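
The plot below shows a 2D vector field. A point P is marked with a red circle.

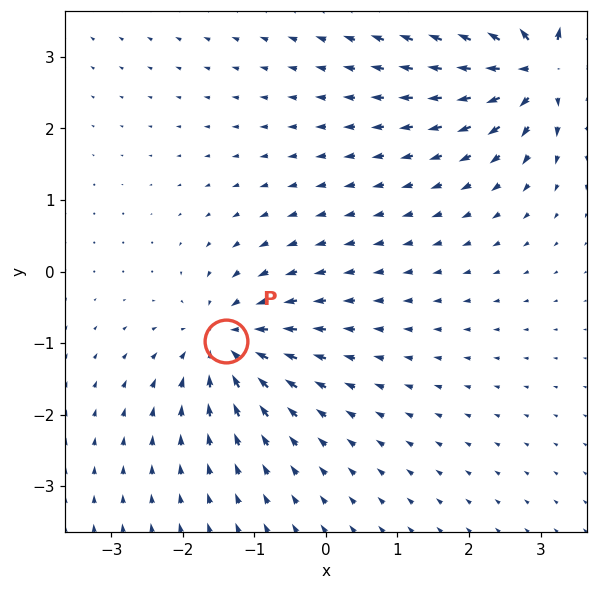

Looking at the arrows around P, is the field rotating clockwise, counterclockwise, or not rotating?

not rotating

Near P at (-1.4, -1.0) the arrows show no circulation. The curl there is ≈0.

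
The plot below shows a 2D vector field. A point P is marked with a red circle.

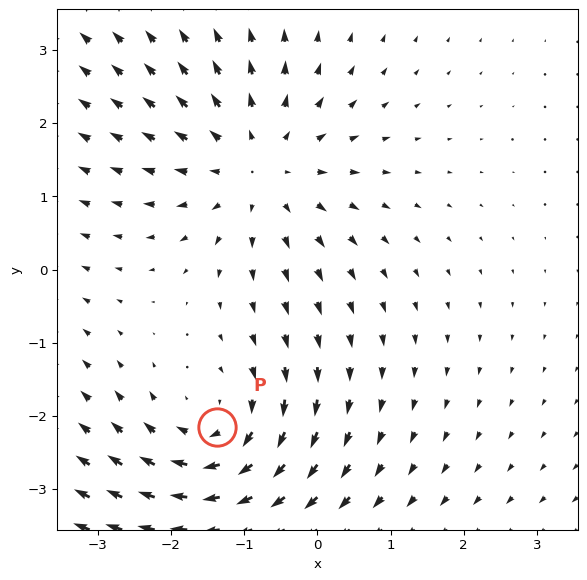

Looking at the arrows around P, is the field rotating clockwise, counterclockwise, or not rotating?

clockwise

Near P at (-1.4, -2.2) the arrows circulate clockwise. The curl (z-component) there is about -4; negative curl means clockwise rotation.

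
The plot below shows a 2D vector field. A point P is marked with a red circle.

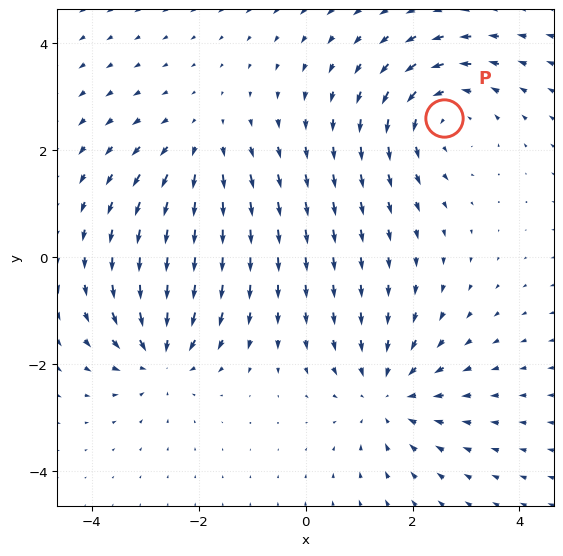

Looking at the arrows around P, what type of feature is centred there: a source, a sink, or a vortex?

At P (2.6, 2.6) the arrows circulate counterclockwise. Divergence ≈0, curl about +4 — near-zero divergence with nonzero curl is a vortex.

vortex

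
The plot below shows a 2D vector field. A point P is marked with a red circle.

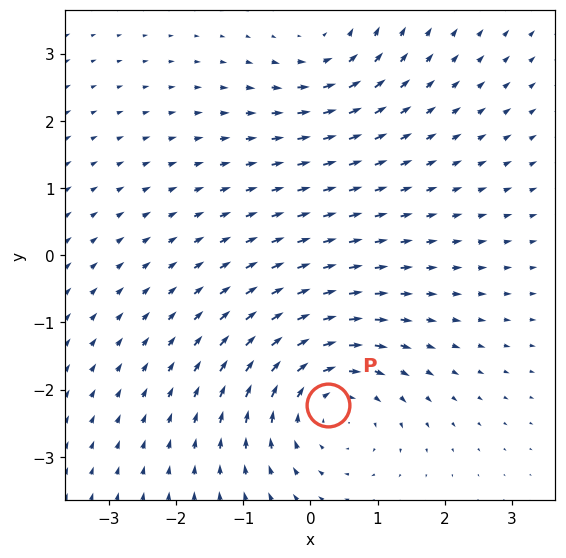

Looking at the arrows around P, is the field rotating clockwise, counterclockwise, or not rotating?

Near P at (0.3, -2.2) the arrows circulate clockwise. The curl (z-component) there is about -4; negative curl means clockwise rotation.

clockwise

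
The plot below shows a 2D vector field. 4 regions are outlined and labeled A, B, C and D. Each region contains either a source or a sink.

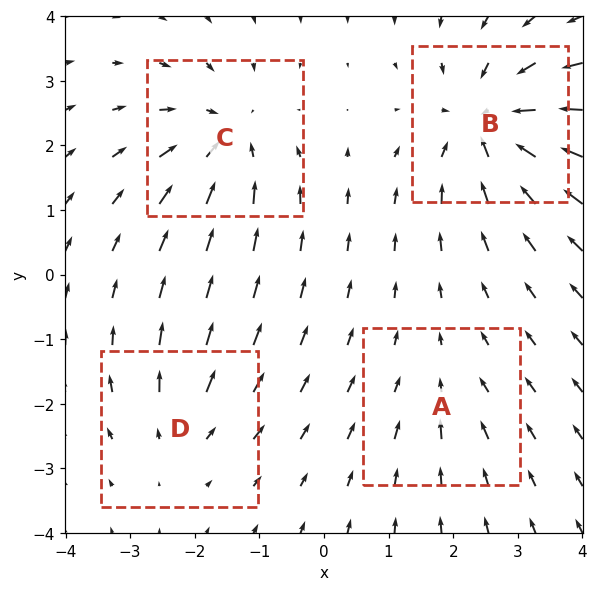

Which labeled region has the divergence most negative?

B

Divergence at each region's feature centre — A: about -2, B: about -7, C: about -5, D: about +3. Region B is most negative.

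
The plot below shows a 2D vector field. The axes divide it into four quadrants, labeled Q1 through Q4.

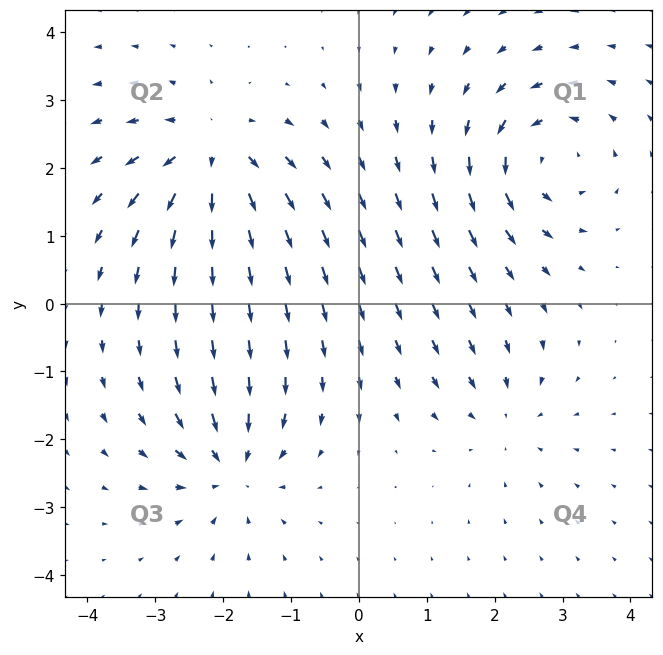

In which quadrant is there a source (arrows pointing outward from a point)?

Q2

The source sits at approximately (-2.2, 2.2), which lies in quadrant Q2. The divergence there is about +6, positive as expected for a source.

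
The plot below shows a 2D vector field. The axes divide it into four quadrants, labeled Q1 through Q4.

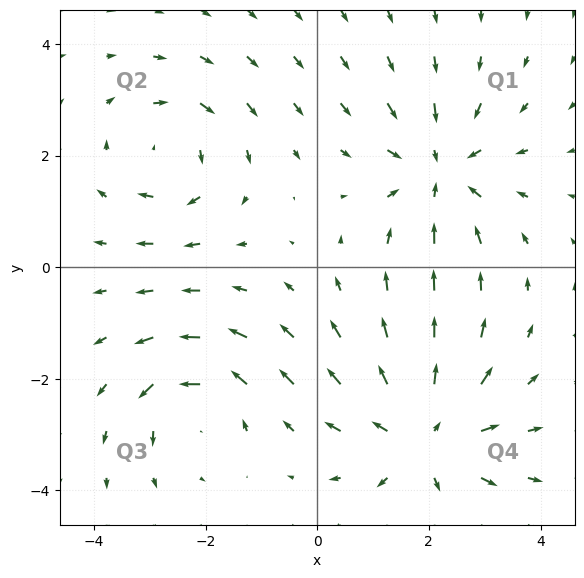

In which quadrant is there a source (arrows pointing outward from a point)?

The source sits at approximately (1.9, -3.1), which lies in quadrant Q4. The divergence there is about +4, positive as expected for a source.

Q4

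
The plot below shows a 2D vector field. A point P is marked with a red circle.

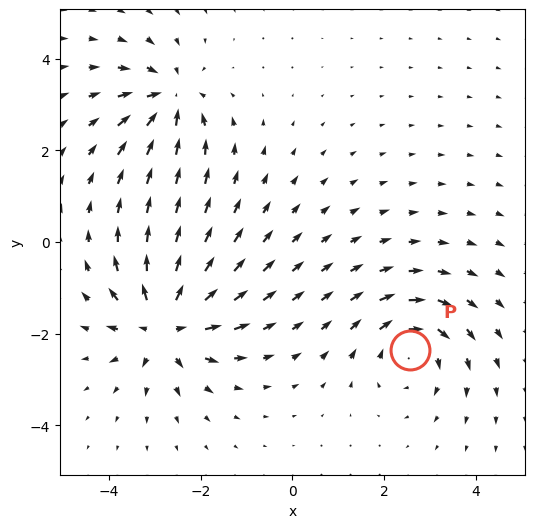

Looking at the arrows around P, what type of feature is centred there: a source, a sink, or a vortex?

vortex

At P (2.6, -2.4) the arrows circulate clockwise. Divergence ≈0, curl about -4 — near-zero divergence with nonzero curl is a vortex.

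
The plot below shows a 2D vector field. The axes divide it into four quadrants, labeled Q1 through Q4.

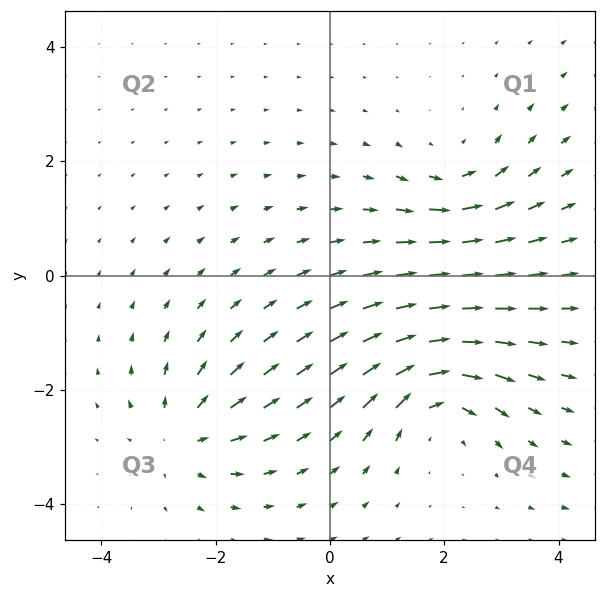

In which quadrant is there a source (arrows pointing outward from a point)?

Q3

The source sits at approximately (-2.6, -2.8), which lies in quadrant Q3. The divergence there is about +3, positive as expected for a source.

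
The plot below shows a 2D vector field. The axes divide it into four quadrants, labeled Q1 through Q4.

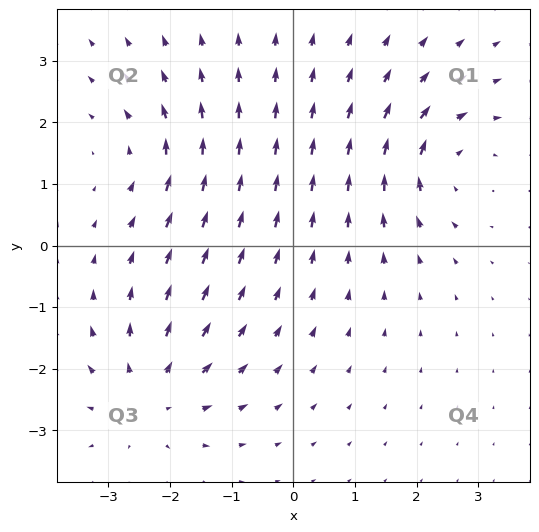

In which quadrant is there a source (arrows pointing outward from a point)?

Q3

The source sits at approximately (-2.3, -2.4), which lies in quadrant Q3. The divergence there is about +4, positive as expected for a source.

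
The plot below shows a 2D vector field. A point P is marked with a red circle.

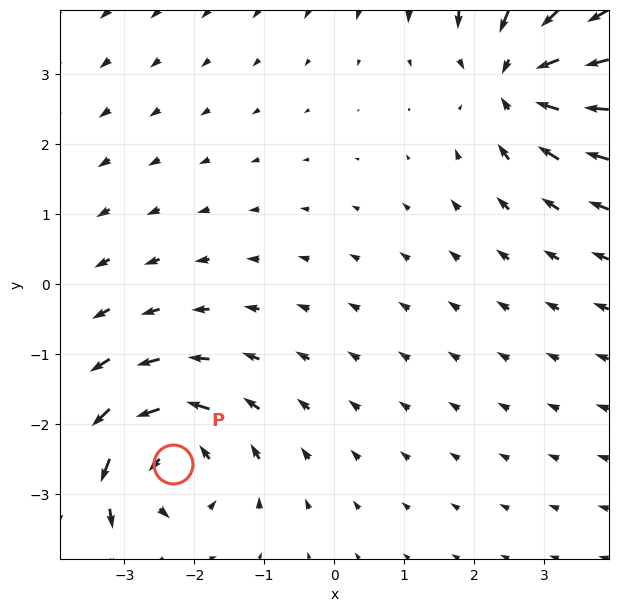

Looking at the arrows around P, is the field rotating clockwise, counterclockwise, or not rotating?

counterclockwise

Near P at (-2.3, -2.6) the arrows circulate counterclockwise. The curl (z-component) there is about +4; positive curl means counterclockwise rotation.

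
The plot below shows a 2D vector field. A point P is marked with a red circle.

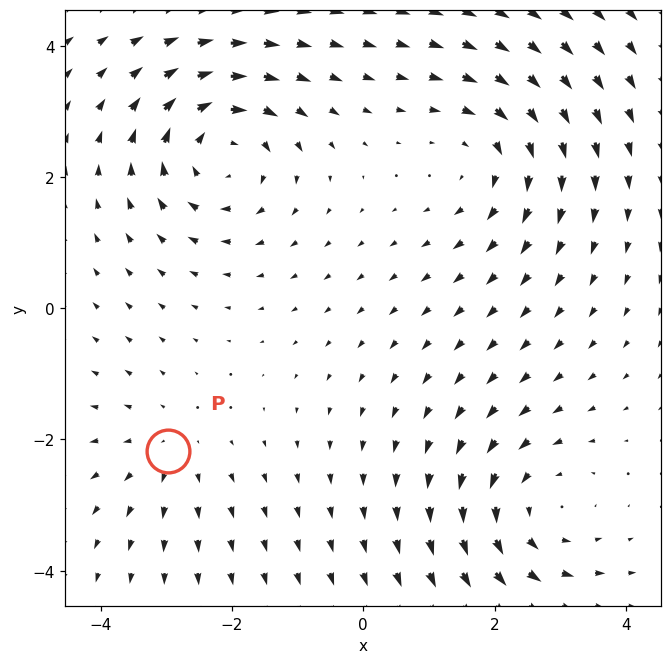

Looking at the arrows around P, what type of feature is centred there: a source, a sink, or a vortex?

At P (-3.0, -2.2) the arrows spread outward. Divergence about +3, curl ≈0 — positive divergence with near-zero curl is a source.

source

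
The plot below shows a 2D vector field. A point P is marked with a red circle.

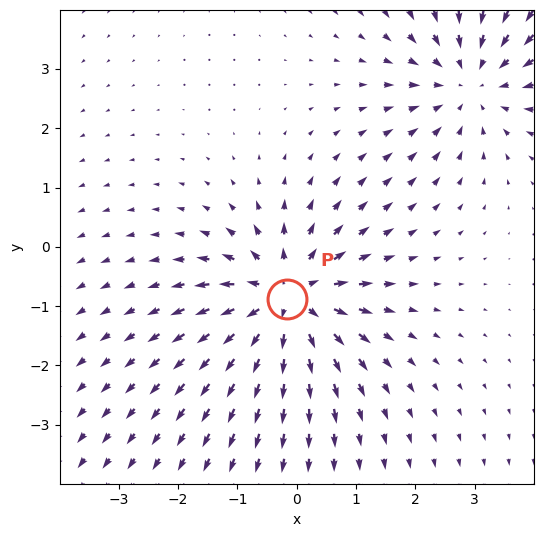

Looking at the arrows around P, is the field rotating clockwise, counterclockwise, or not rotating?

not rotating

Near P at (-0.2, -0.9) the arrows show no circulation. The curl there is ≈0.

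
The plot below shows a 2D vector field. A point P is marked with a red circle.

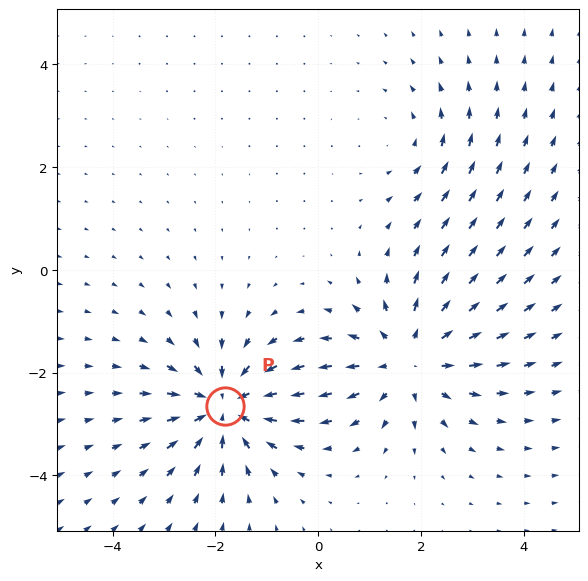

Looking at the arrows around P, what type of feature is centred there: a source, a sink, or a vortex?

At P (-1.8, -2.7) the arrows converge inward. Divergence about -5, curl ≈0 — negative divergence with near-zero curl is a sink.

sink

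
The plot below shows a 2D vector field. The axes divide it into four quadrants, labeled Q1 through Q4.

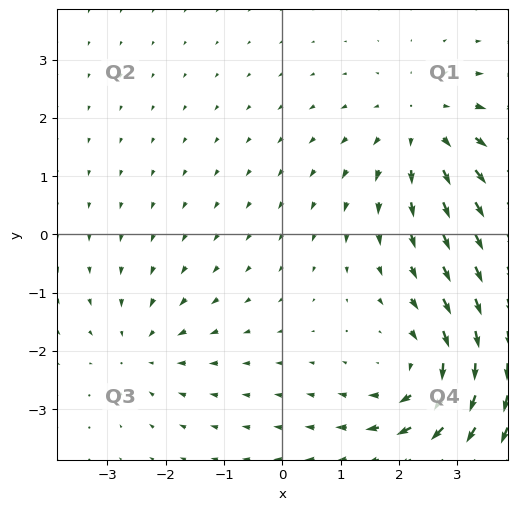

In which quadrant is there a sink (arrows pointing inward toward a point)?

The sink sits at approximately (-2.4, -2.0), which lies in quadrant Q3. The divergence there is about -3, negative as expected for a sink.

Q3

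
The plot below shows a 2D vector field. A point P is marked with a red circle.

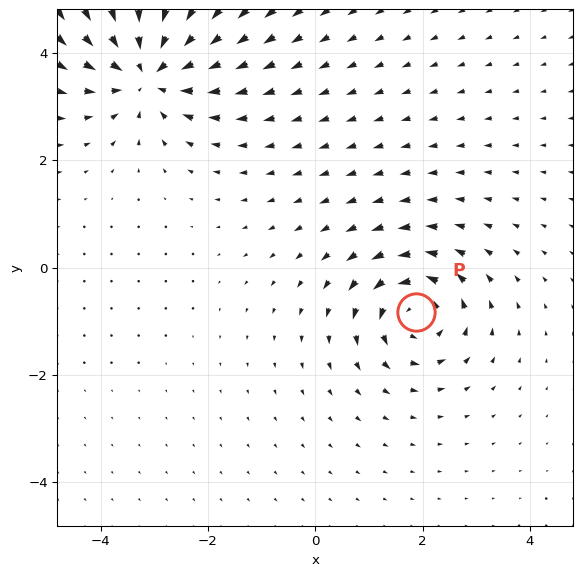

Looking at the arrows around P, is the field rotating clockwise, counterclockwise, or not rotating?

Near P at (1.9, -0.8) the arrows circulate counterclockwise. The curl (z-component) there is about +4; positive curl means counterclockwise rotation.

counterclockwise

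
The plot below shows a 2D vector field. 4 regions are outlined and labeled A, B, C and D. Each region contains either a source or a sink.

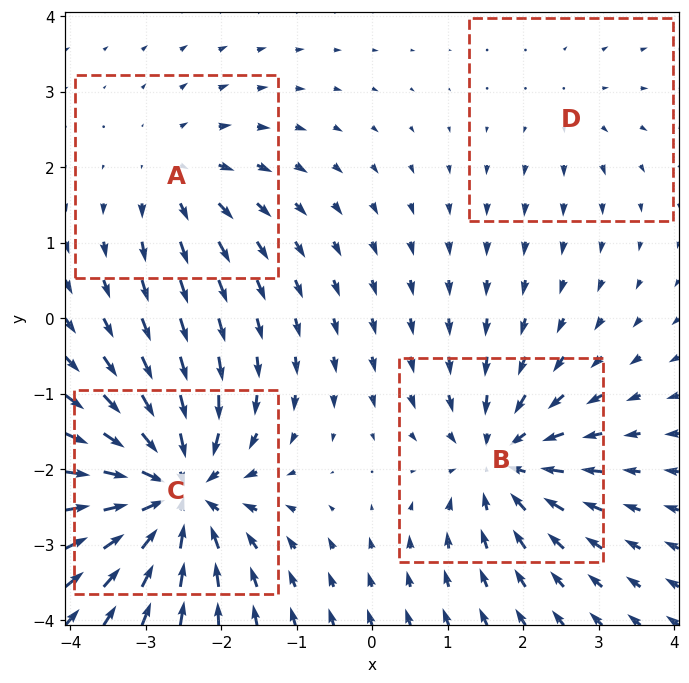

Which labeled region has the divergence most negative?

C

Divergence at each region's feature centre — A: about +4, B: about -6, C: about -8, D: about +2. Region C is most negative.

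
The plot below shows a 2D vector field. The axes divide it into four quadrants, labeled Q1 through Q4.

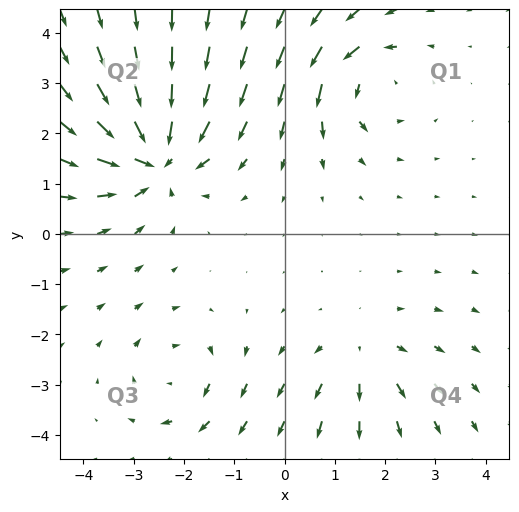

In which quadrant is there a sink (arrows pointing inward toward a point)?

Q2

The sink sits at approximately (-2.6, 1.5), which lies in quadrant Q2. The divergence there is about -6, negative as expected for a sink.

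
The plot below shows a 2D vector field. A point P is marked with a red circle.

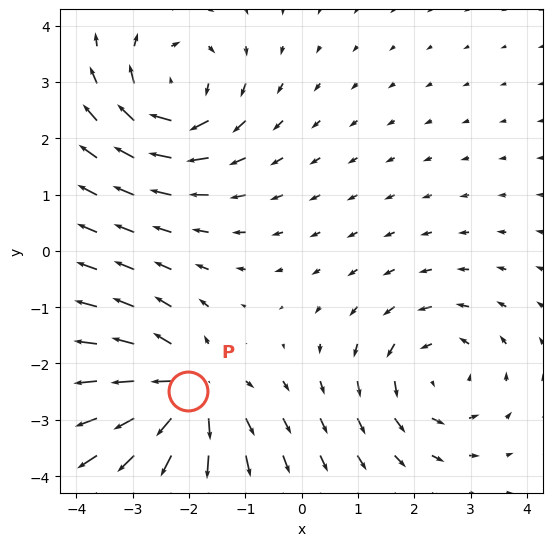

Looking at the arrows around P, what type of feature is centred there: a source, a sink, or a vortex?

source

At P (-2.0, -2.5) the arrows spread outward. Divergence about +5, curl ≈0 — positive divergence with near-zero curl is a source.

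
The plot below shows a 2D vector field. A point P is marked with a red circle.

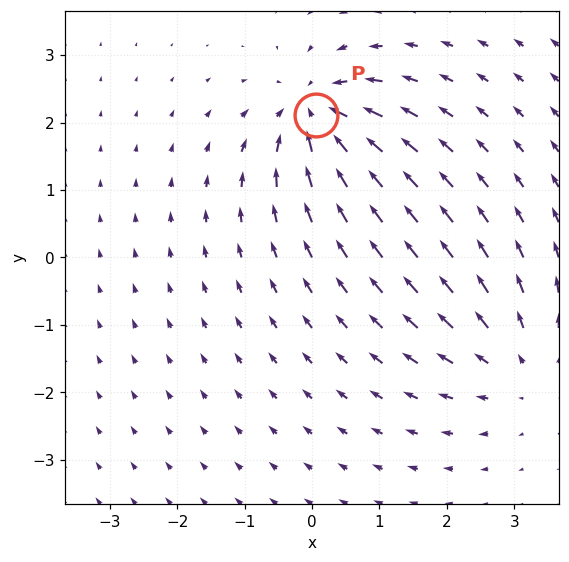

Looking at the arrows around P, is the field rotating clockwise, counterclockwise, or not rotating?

not rotating

Near P at (0.1, 2.1) the arrows show no circulation. The curl there is ≈0.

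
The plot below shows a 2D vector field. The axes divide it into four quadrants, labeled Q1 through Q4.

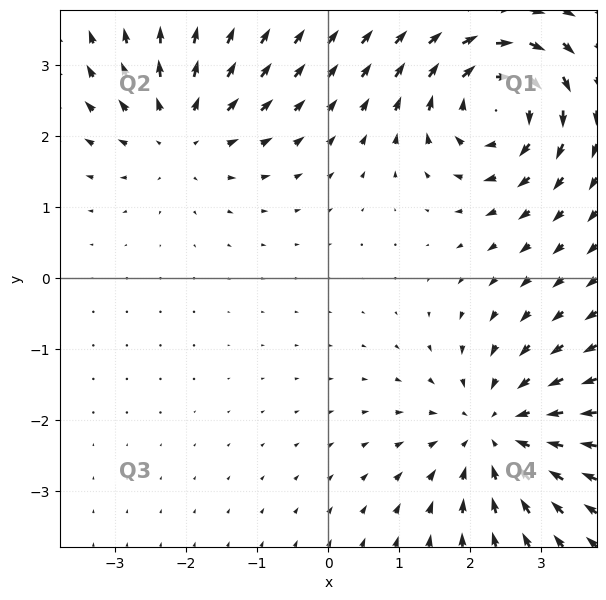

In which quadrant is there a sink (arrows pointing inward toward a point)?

The sink sits at approximately (2.4, -2.2), which lies in quadrant Q4. The divergence there is about -4, negative as expected for a sink.

Q4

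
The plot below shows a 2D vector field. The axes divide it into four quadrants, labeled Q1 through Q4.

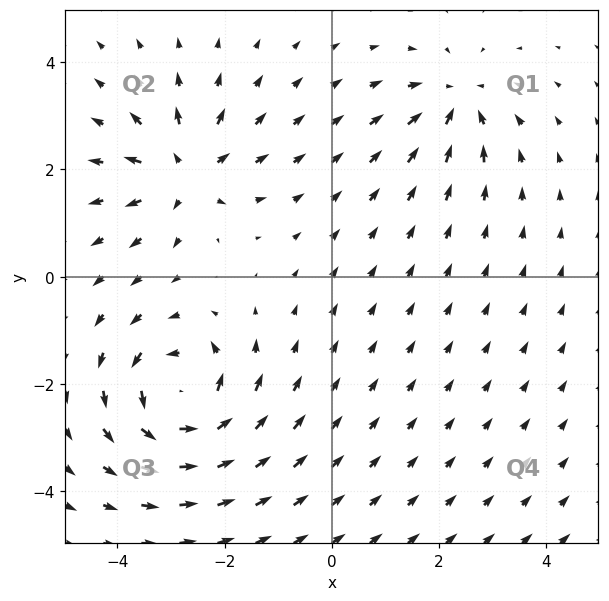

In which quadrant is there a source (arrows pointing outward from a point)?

Q2

The source sits at approximately (-2.7, 1.9), which lies in quadrant Q2. The divergence there is about +5, positive as expected for a source.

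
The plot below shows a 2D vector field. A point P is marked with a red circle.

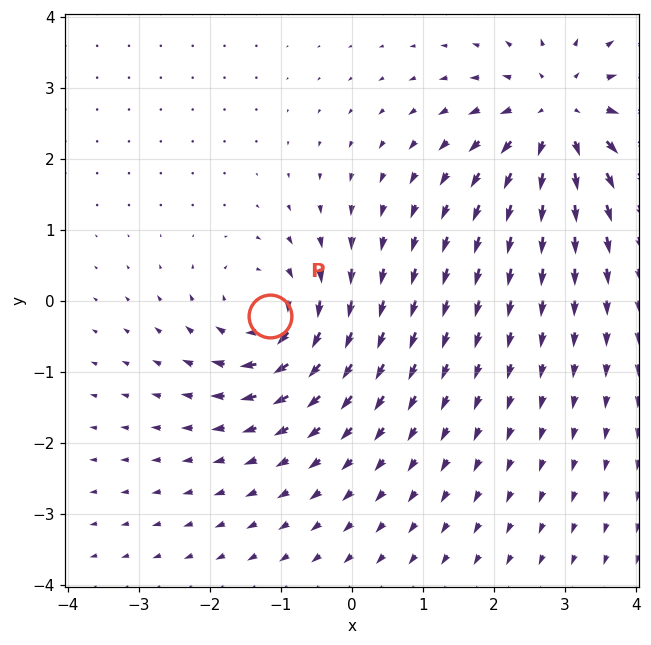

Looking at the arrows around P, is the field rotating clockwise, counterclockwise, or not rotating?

clockwise

Near P at (-1.2, -0.2) the arrows circulate clockwise. The curl (z-component) there is about -5; negative curl means clockwise rotation.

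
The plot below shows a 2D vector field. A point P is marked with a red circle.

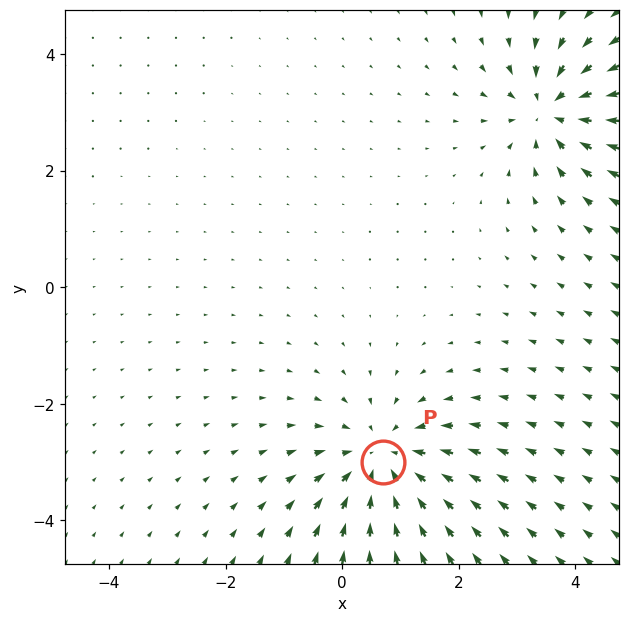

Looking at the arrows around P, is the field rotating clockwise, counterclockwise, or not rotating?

not rotating

Near P at (0.7, -3.0) the arrows show no circulation. The curl there is ≈0.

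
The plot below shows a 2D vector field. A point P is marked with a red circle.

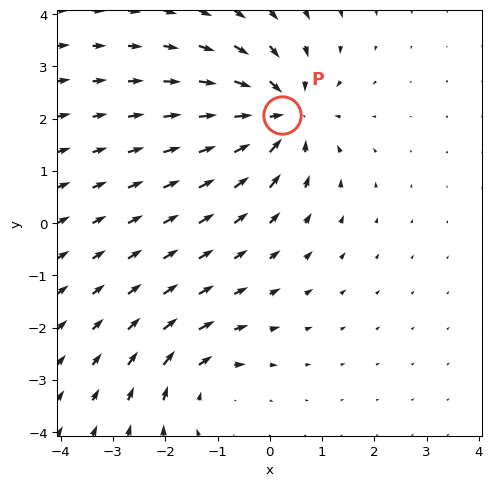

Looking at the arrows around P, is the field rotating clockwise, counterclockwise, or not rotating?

Near P at (0.2, 2.1) the arrows show no circulation. The curl there is ≈0.

not rotating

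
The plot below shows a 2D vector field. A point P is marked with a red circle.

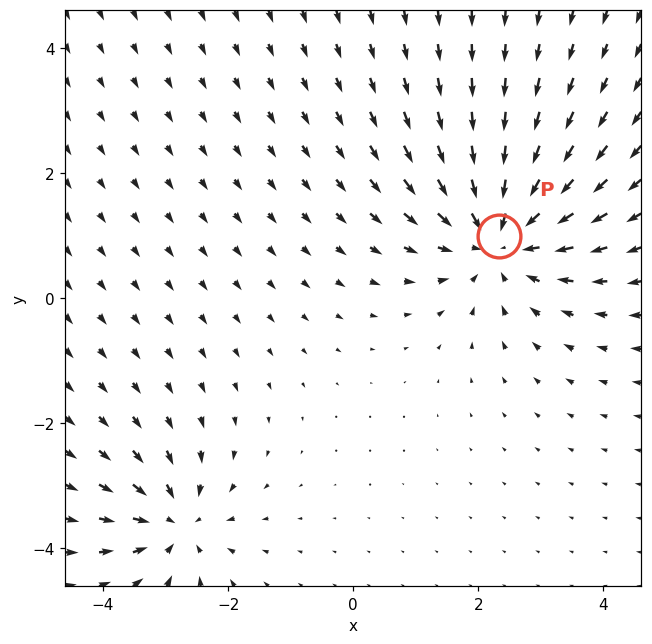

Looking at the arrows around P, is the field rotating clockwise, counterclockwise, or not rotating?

not rotating

Near P at (2.3, 1.0) the arrows show no circulation. The curl there is ≈0.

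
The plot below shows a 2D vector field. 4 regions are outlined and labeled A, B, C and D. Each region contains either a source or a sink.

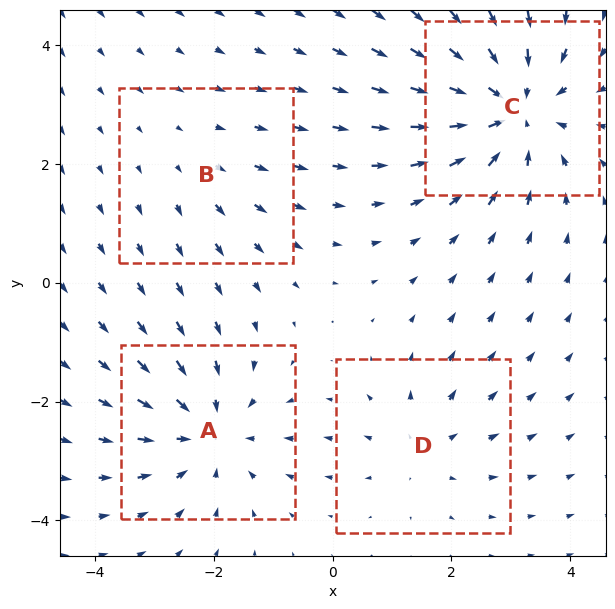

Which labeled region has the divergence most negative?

Divergence at each region's feature centre — A: about -5, B: about +2, C: about -6, D: about +3. Region C is most negative.

C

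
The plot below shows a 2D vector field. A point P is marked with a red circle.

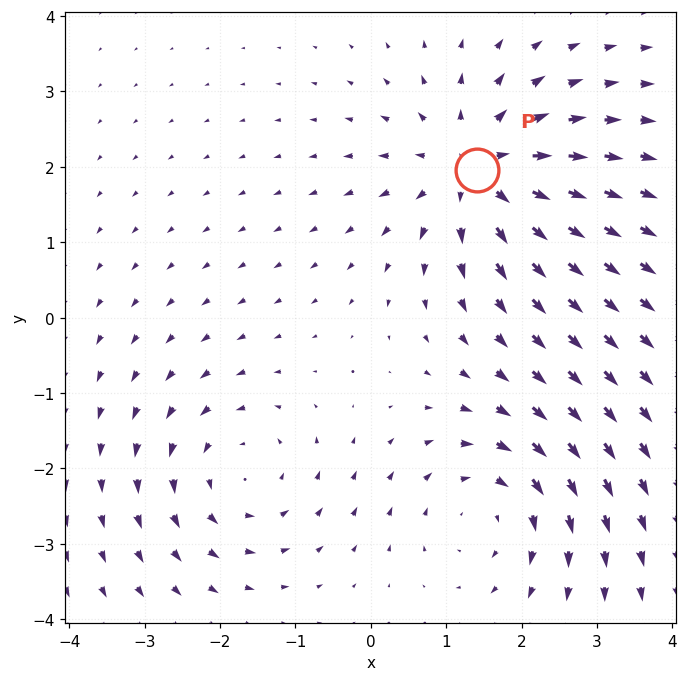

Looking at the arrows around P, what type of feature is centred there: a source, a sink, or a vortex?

source

At P (1.4, 2.0) the arrows spread outward. Divergence about +5, curl ≈0 — positive divergence with near-zero curl is a source.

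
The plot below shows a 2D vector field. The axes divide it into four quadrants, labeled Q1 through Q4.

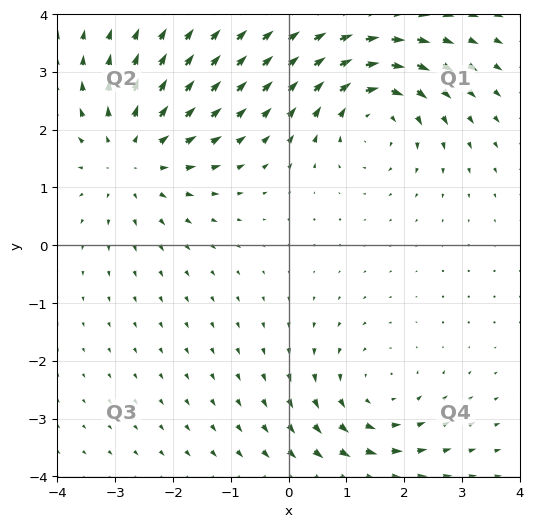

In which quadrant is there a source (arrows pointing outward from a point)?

The source sits at approximately (-2.7, 1.5), which lies in quadrant Q2. The divergence there is about +4, positive as expected for a source.

Q2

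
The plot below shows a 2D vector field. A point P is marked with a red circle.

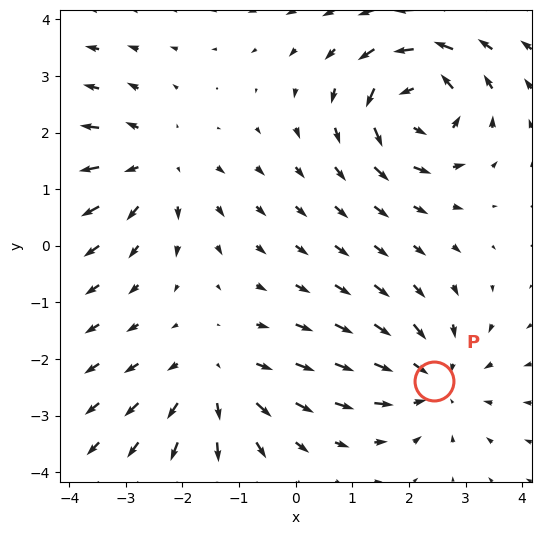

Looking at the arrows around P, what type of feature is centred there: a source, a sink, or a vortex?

At P (2.4, -2.4) the arrows converge inward. Divergence about -3, curl ≈0 — negative divergence with near-zero curl is a sink.

sink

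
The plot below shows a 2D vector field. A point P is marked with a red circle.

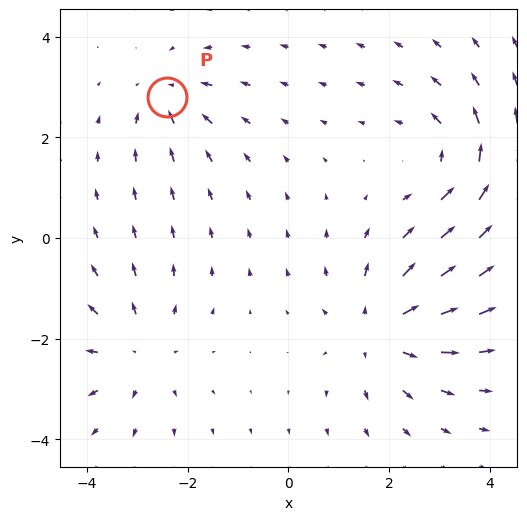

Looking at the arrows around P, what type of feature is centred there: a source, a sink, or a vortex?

At P (-2.4, 2.8) the arrows converge inward. Divergence about -4, curl ≈0 — negative divergence with near-zero curl is a sink.

sink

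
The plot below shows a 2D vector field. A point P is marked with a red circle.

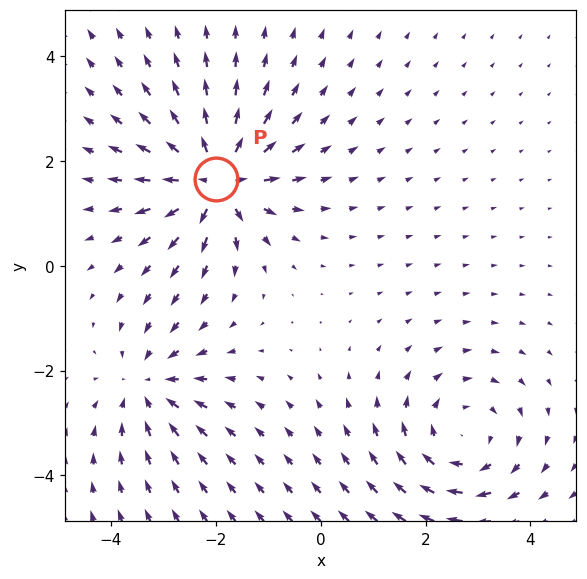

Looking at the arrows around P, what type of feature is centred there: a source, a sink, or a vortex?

At P (-2.0, 1.6) the arrows spread outward. Divergence about +6, curl ≈0 — positive divergence with near-zero curl is a source.

source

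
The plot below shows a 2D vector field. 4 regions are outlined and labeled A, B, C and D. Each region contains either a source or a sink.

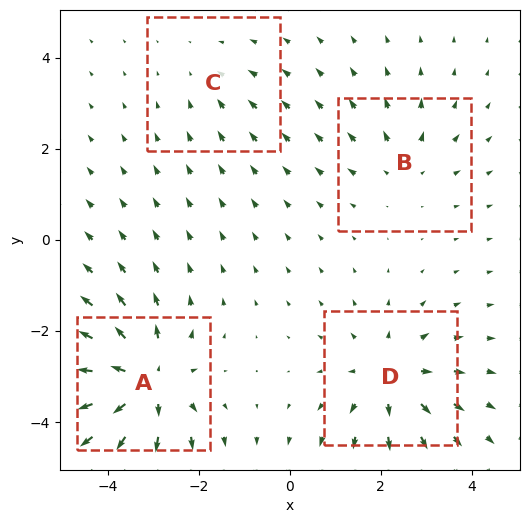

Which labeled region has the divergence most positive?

Divergence at each region's feature centre — A: about +7, B: about +3, C: about -2, D: about +5. Region A is most positive.

A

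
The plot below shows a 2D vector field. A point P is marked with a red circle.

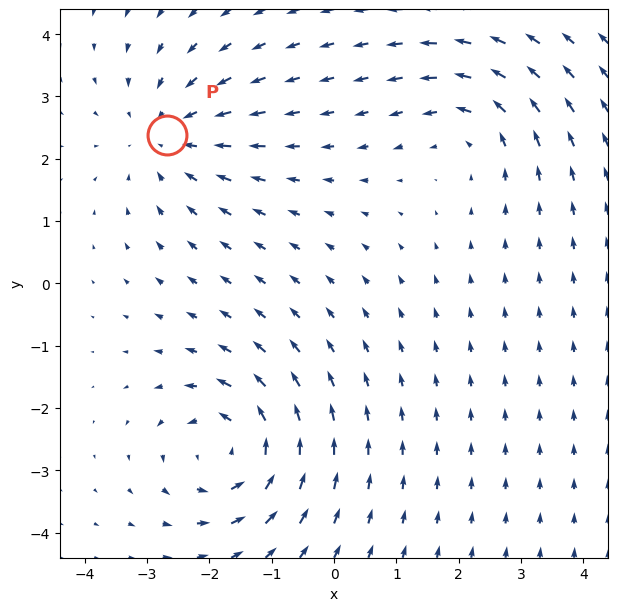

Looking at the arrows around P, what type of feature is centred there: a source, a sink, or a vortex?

At P (-2.7, 2.4) the arrows converge inward. Divergence about -4, curl ≈0 — negative divergence with near-zero curl is a sink.

sink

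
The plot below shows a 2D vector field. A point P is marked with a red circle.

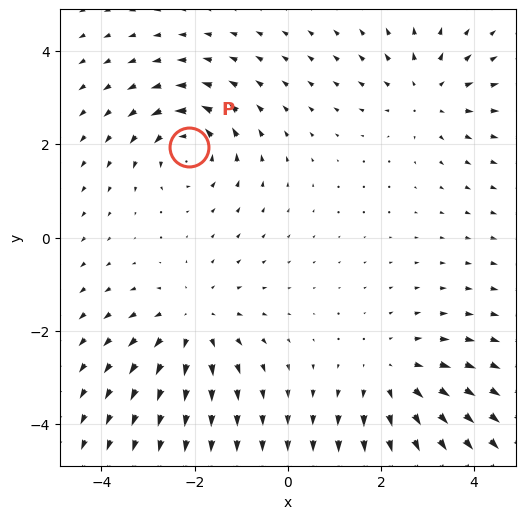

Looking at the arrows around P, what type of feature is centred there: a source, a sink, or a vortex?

At P (-2.1, 2.0) the arrows circulate counterclockwise. Divergence ≈0, curl about +6 — near-zero divergence with nonzero curl is a vortex.

vortex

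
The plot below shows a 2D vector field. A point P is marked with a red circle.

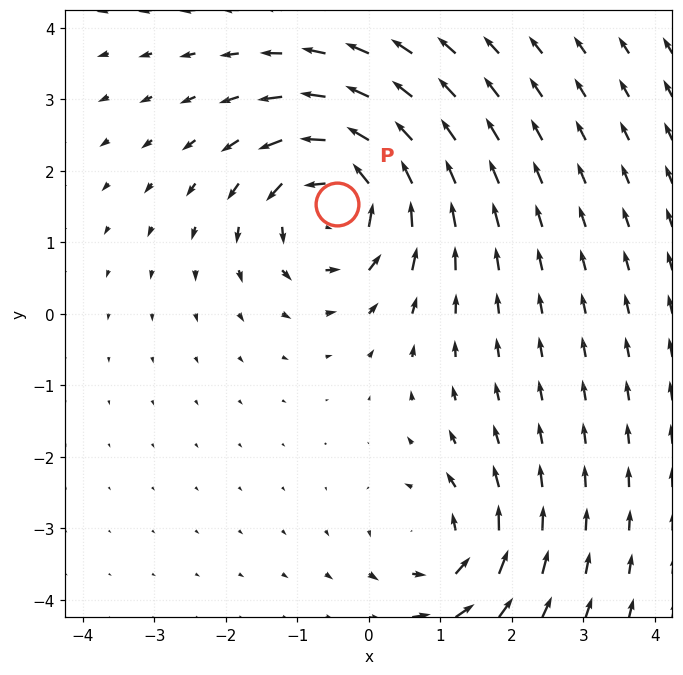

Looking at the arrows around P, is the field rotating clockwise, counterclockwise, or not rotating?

counterclockwise

Near P at (-0.4, 1.5) the arrows circulate counterclockwise. The curl (z-component) there is about +5; positive curl means counterclockwise rotation.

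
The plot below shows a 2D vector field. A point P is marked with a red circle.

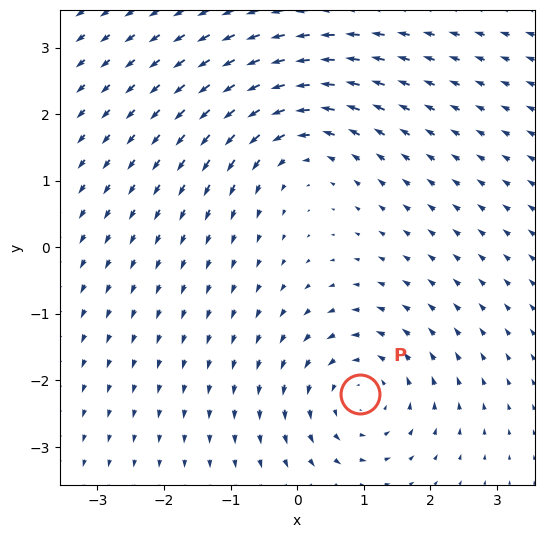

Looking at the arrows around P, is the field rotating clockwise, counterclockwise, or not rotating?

counterclockwise

Near P at (0.9, -2.2) the arrows circulate counterclockwise. The curl (z-component) there is about +4; positive curl means counterclockwise rotation.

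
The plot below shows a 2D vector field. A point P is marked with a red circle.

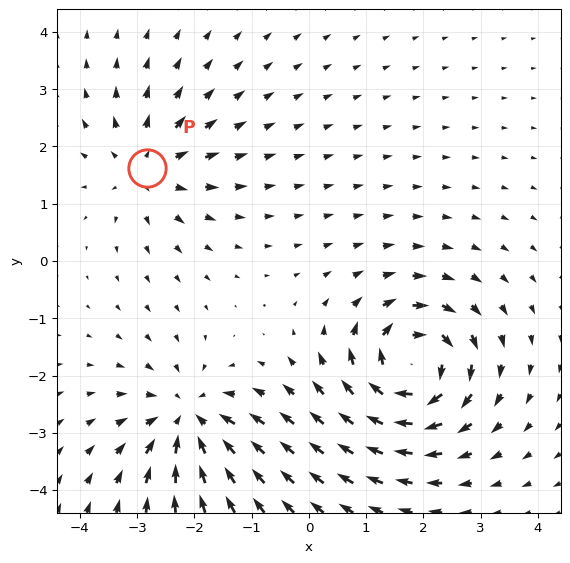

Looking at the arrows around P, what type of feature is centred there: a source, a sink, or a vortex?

source

At P (-2.8, 1.6) the arrows spread outward. Divergence about +4, curl ≈0 — positive divergence with near-zero curl is a source.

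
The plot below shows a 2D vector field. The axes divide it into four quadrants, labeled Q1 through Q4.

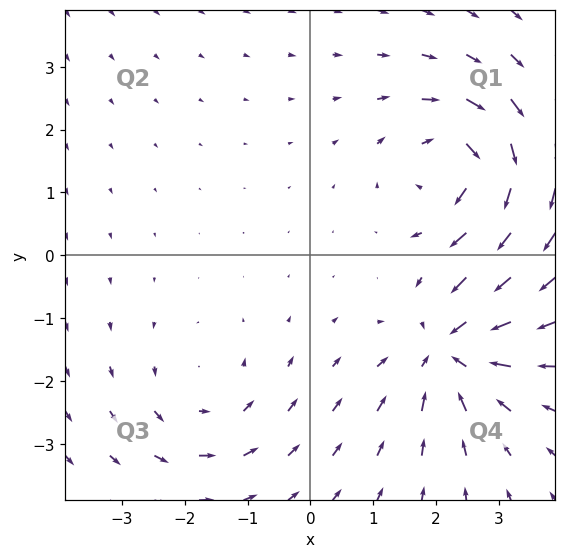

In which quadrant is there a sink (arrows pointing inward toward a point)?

The sink sits at approximately (2.2, -1.5), which lies in quadrant Q4. The divergence there is about -6, negative as expected for a sink.

Q4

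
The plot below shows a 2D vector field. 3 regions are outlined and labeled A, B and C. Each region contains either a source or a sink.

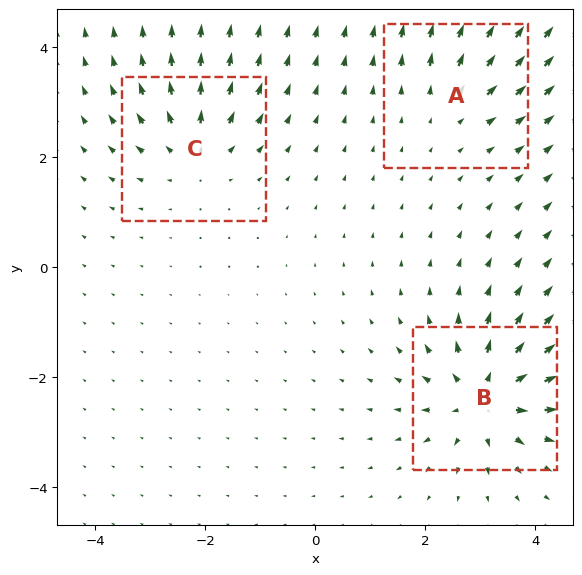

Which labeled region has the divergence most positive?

B

Divergence at each region's feature centre — A: about +3, B: about +6, C: about +4. Region B is most positive.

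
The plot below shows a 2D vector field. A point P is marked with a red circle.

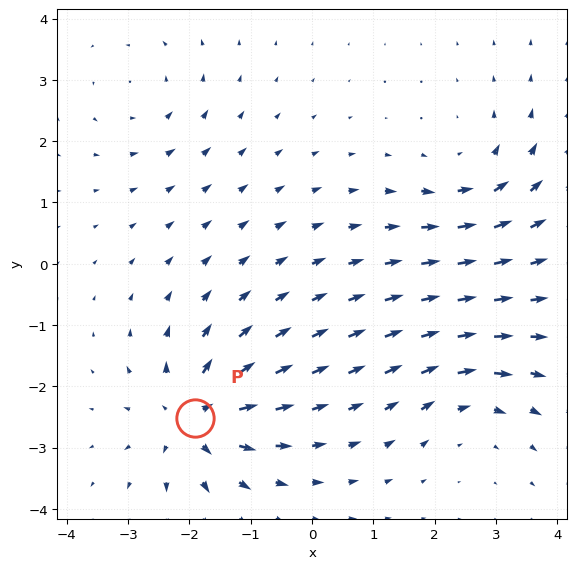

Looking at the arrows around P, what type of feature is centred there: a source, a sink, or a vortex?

At P (-1.9, -2.5) the arrows spread outward. Divergence about +6, curl ≈0 — positive divergence with near-zero curl is a source.

source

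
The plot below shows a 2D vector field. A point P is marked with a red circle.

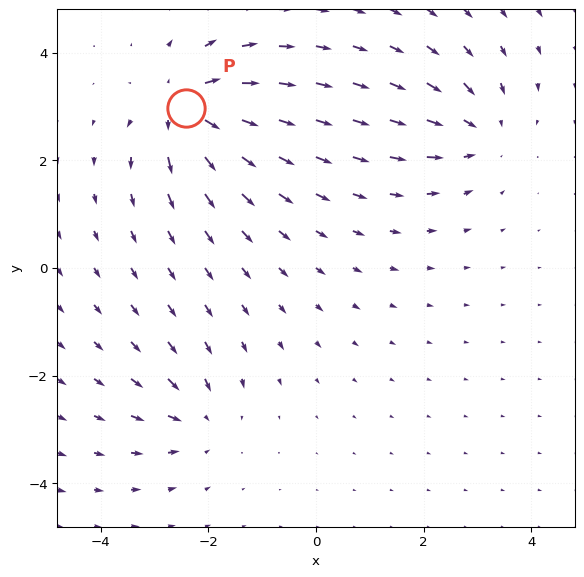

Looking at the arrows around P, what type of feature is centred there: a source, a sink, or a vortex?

At P (-2.4, 3.0) the arrows spread outward. Divergence about +6, curl ≈0 — positive divergence with near-zero curl is a source.

source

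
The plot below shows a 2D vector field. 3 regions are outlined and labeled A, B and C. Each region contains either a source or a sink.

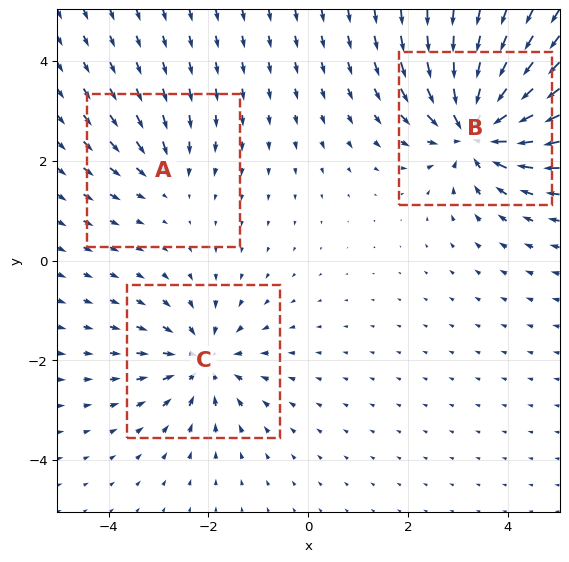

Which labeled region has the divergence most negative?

B

Divergence at each region's feature centre — A: about -2, B: about -6, C: about -4. Region B is most negative.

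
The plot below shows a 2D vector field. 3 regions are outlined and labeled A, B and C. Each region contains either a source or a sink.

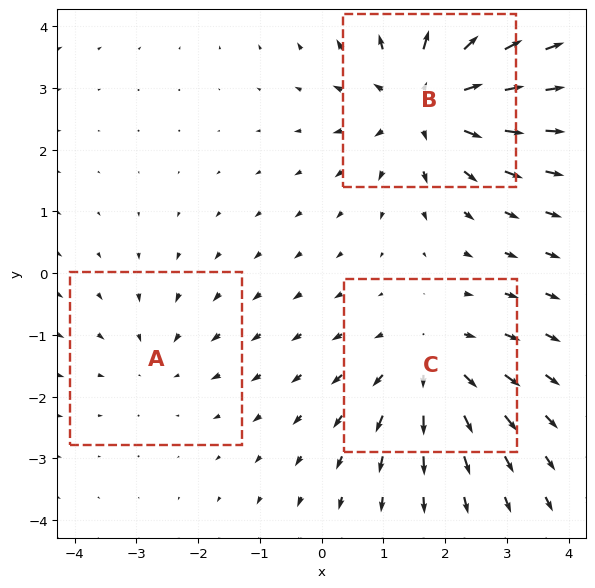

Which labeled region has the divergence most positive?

Divergence at each region's feature centre — A: about -2, B: about +5, C: about +3. Region B is most positive.

B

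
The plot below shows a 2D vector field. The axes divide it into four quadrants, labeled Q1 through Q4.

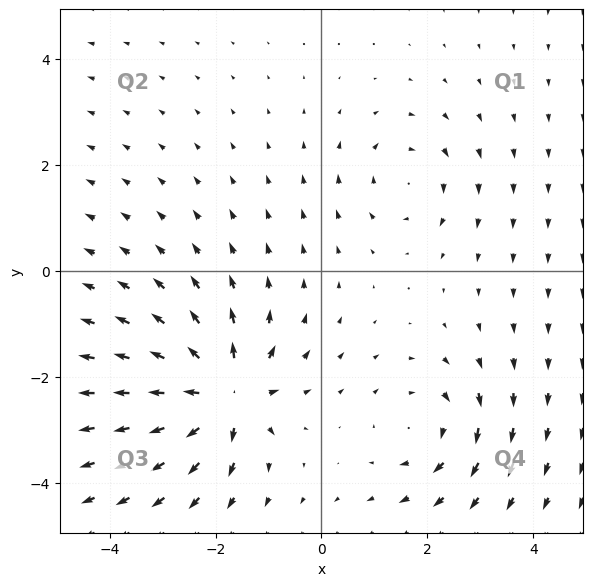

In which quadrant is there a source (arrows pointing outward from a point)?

The source sits at approximately (-1.8, -2.3), which lies in quadrant Q3. The divergence there is about +7, positive as expected for a source.

Q3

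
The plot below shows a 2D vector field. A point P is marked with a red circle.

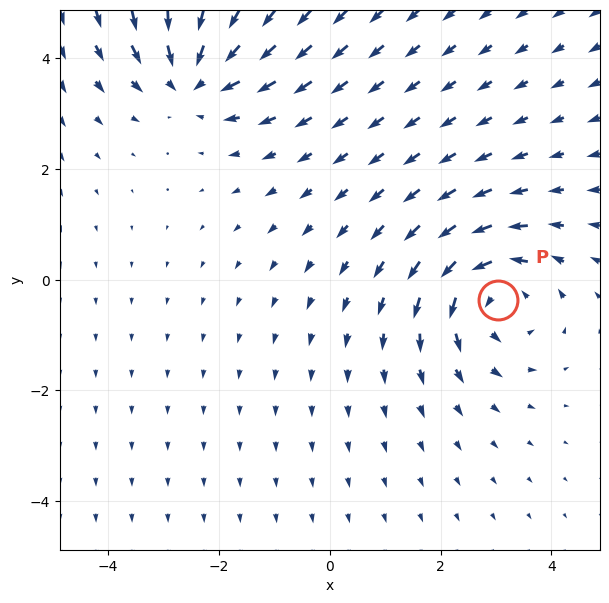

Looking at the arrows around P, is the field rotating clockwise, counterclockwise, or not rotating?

counterclockwise

Near P at (3.0, -0.4) the arrows circulate counterclockwise. The curl (z-component) there is about +5; positive curl means counterclockwise rotation.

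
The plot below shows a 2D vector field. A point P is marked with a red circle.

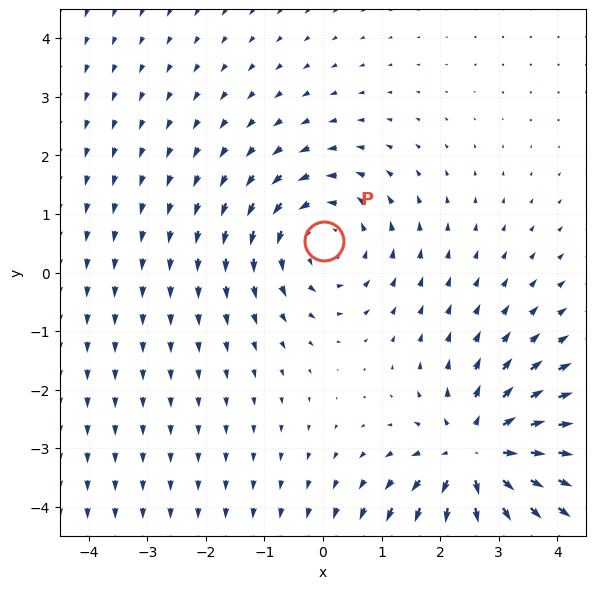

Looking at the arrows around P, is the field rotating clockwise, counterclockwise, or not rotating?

Near P at (0.0, 0.5) the arrows circulate counterclockwise. The curl (z-component) there is about +3; positive curl means counterclockwise rotation.

counterclockwise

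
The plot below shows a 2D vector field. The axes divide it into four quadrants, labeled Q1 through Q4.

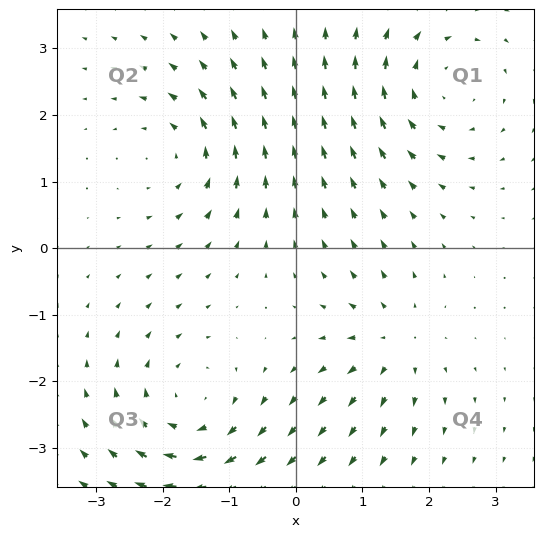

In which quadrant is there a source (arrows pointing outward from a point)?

The source sits at approximately (1.5, -1.4), which lies in quadrant Q4. The divergence there is about +4, positive as expected for a source.

Q4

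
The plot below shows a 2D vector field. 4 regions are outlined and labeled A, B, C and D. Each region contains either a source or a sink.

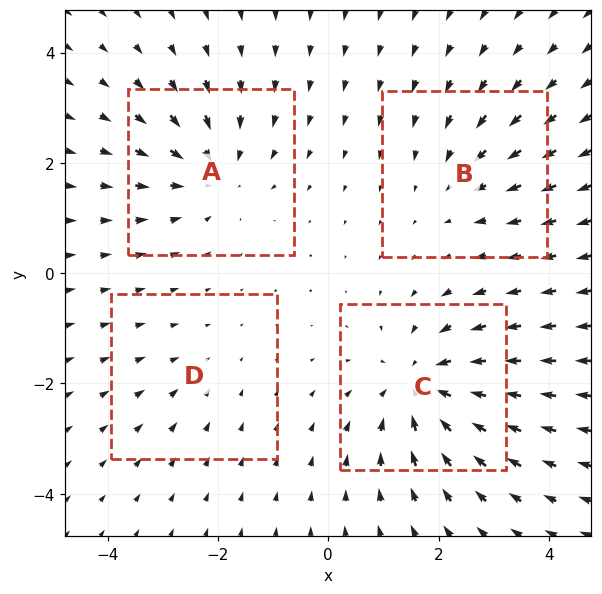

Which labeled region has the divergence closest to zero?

Divergence at each region's feature centre — A: about -5, B: about -3, C: about -6, D: about -2. Region D is closest to zero.

D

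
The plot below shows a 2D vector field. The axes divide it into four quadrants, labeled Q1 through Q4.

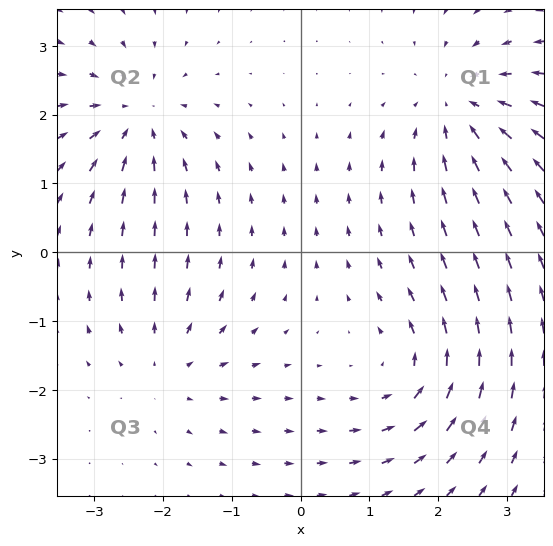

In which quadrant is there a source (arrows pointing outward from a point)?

The source sits at approximately (-1.9, -1.6), which lies in quadrant Q3. The divergence there is about +3, positive as expected for a source.

Q3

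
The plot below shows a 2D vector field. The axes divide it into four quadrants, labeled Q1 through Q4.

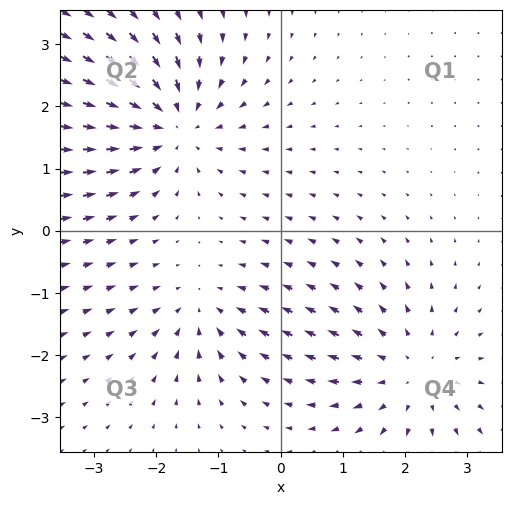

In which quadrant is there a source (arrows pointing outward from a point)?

The source sits at approximately (2.1, -2.3), which lies in quadrant Q4. The divergence there is about +4, positive as expected for a source.

Q4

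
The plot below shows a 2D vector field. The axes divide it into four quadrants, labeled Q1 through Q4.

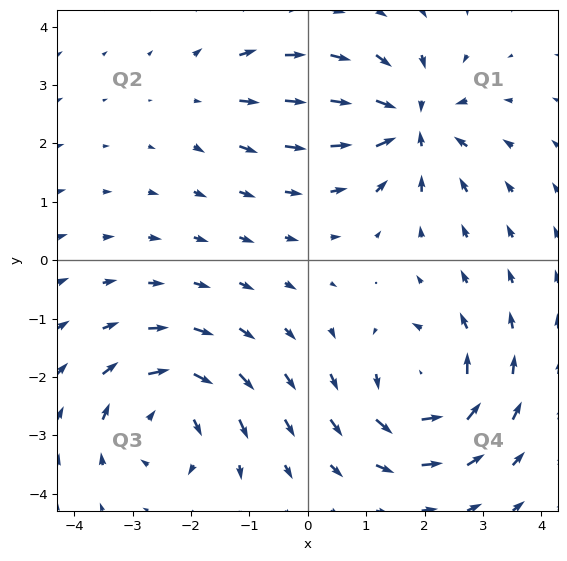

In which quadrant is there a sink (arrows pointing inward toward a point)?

Q1

The sink sits at approximately (1.8, 2.4), which lies in quadrant Q1. The divergence there is about -7, negative as expected for a sink.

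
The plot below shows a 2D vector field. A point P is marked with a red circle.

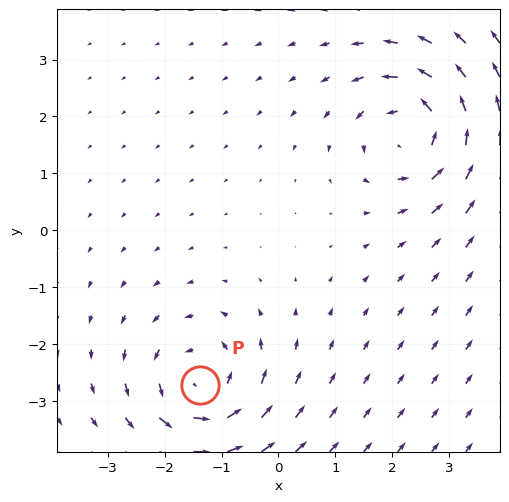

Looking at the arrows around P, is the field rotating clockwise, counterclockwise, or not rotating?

Near P at (-1.4, -2.7) the arrows circulate counterclockwise. The curl (z-component) there is about +6; positive curl means counterclockwise rotation.

counterclockwise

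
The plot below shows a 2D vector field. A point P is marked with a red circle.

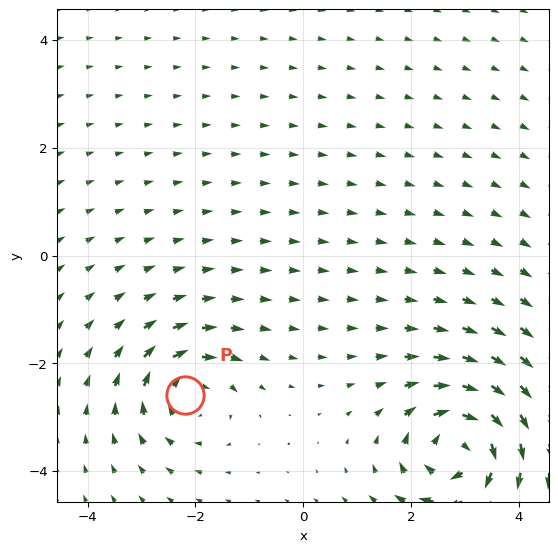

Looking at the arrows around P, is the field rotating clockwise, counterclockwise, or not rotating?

Near P at (-2.2, -2.6) the arrows circulate clockwise. The curl (z-component) there is about -4; negative curl means clockwise rotation.

clockwise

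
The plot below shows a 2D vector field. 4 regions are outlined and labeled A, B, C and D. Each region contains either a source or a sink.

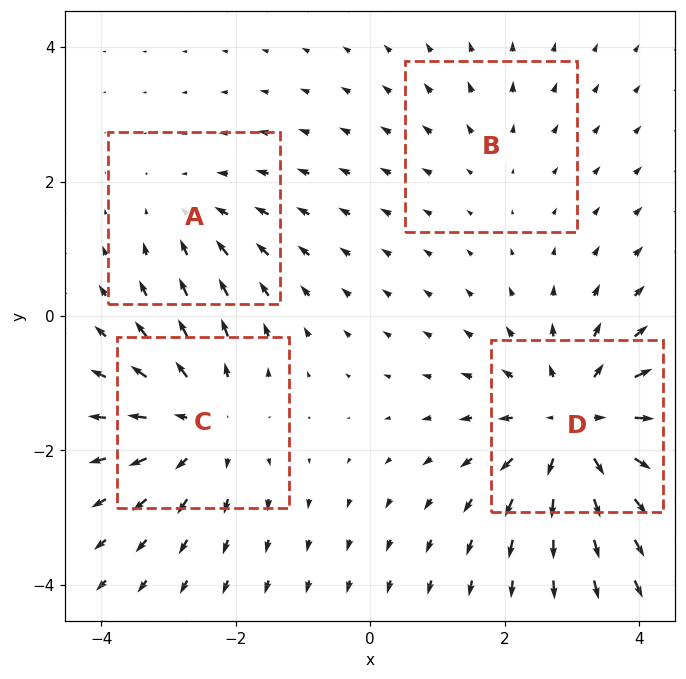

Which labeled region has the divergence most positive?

D

Divergence at each region's feature centre — A: about -3, B: about +2, C: about +4, D: about +6. Region D is most positive.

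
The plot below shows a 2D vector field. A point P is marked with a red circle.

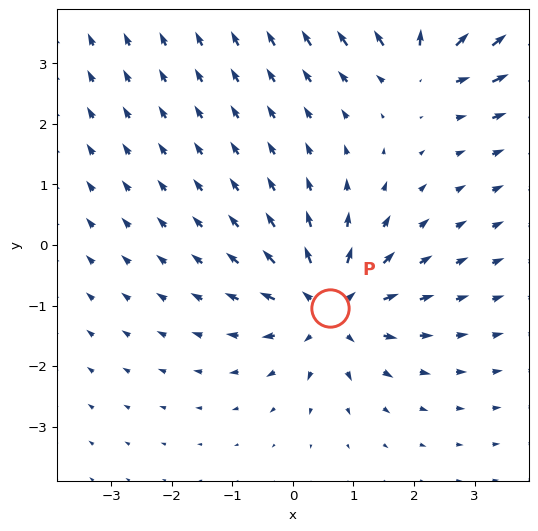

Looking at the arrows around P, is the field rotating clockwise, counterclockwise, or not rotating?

Near P at (0.6, -1.0) the arrows show no circulation. The curl there is ≈0.

not rotating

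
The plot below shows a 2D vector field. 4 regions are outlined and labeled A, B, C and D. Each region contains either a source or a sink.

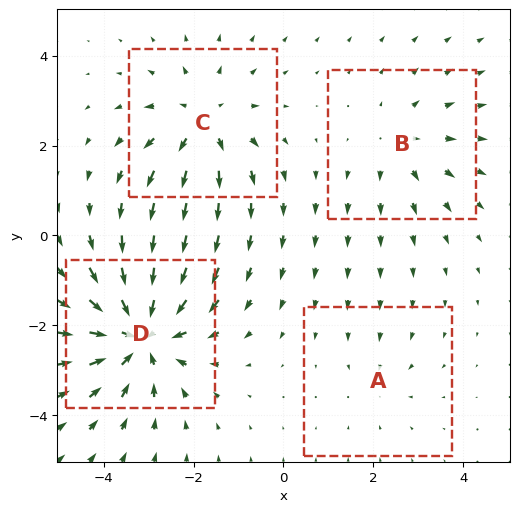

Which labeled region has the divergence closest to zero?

Divergence at each region's feature centre — A: about -2, B: about +3, C: about +5, D: about -7. Region A is closest to zero.

A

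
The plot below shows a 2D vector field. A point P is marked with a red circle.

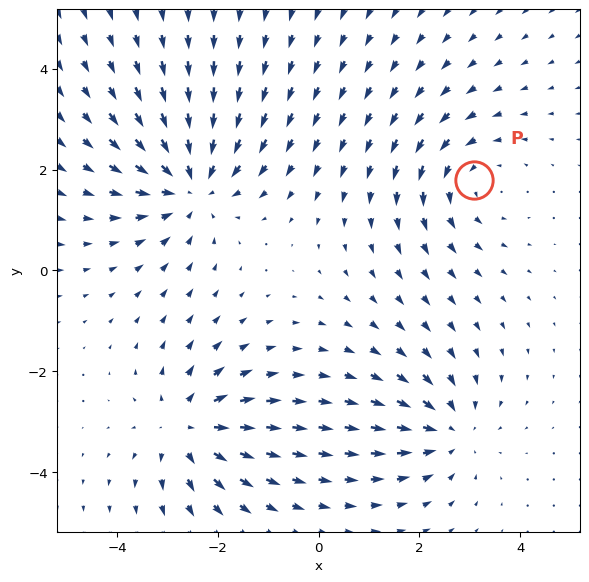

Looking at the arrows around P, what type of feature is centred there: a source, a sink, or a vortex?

vortex

At P (3.1, 1.8) the arrows circulate counterclockwise. Divergence ≈0, curl about +3 — near-zero divergence with nonzero curl is a vortex.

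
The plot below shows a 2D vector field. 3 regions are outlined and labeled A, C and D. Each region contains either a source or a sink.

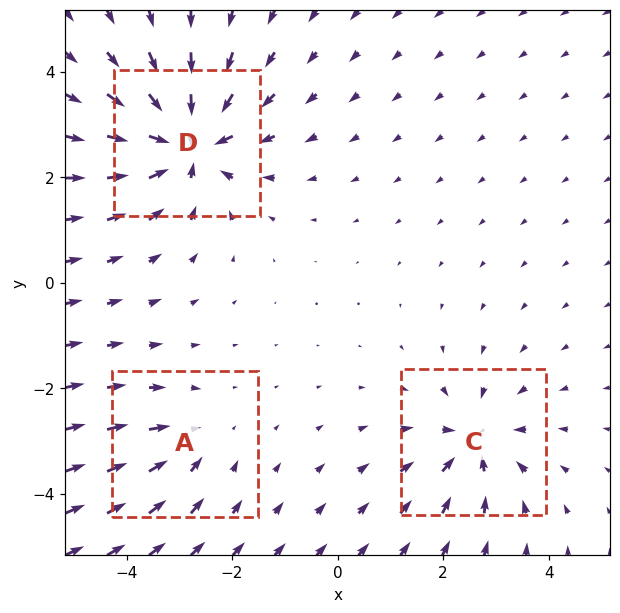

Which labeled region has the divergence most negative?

Divergence at each region's feature centre — A: about -2, C: about -3, D: about -5. Region D is most negative.

D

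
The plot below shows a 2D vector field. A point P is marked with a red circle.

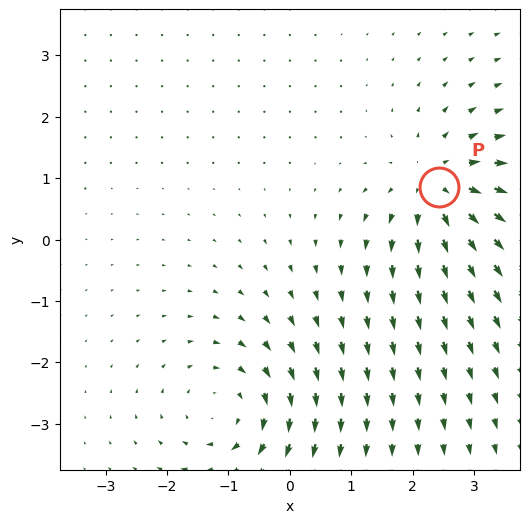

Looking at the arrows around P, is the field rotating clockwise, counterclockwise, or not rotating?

Near P at (2.4, 0.9) the arrows show no circulation. The curl there is ≈0.

not rotating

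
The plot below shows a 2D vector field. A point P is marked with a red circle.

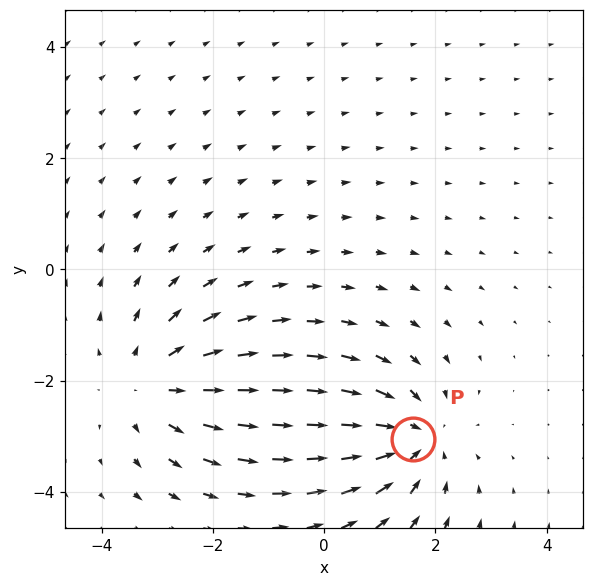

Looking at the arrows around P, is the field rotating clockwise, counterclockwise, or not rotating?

not rotating

Near P at (1.6, -3.1) the arrows show no circulation. The curl there is ≈0.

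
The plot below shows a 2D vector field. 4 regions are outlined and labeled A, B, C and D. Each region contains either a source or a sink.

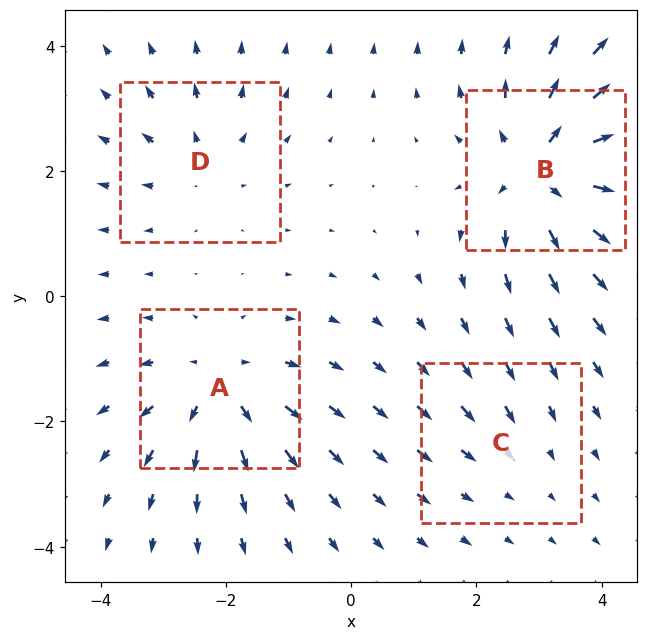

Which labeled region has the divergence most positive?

Divergence at each region's feature centre — A: about +5, B: about +7, C: about -2, D: about +3. Region B is most positive.

B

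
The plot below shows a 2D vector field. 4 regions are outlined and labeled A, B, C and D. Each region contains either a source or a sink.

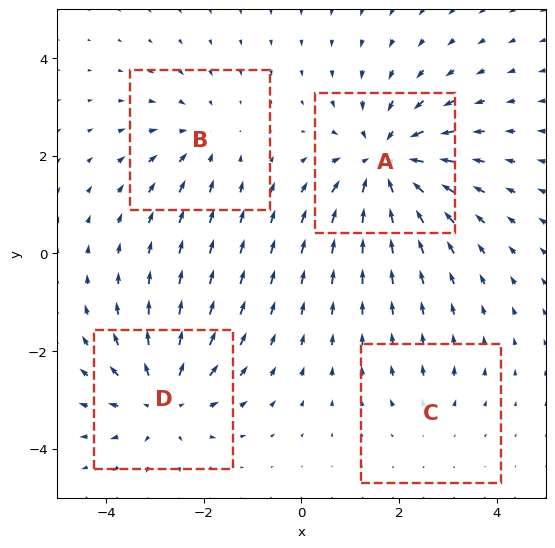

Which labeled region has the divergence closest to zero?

C

Divergence at each region's feature centre — A: about -6, B: about -3, C: about +2, D: about +5. Region C is closest to zero.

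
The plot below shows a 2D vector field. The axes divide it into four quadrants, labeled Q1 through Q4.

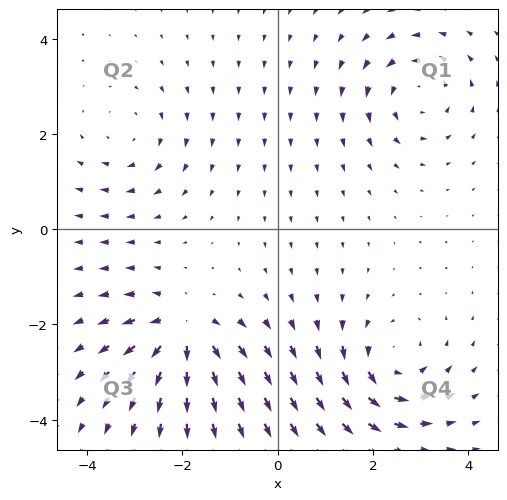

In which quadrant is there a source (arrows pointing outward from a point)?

Q3

The source sits at approximately (-2.0, -2.1), which lies in quadrant Q3. The divergence there is about +7, positive as expected for a source.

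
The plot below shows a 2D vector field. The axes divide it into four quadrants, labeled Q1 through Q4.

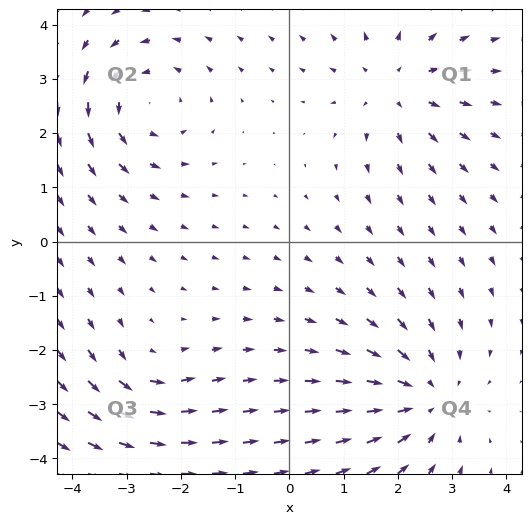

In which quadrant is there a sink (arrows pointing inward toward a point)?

The sink sits at approximately (2.5, -2.9), which lies in quadrant Q4. The divergence there is about -4, negative as expected for a sink.

Q4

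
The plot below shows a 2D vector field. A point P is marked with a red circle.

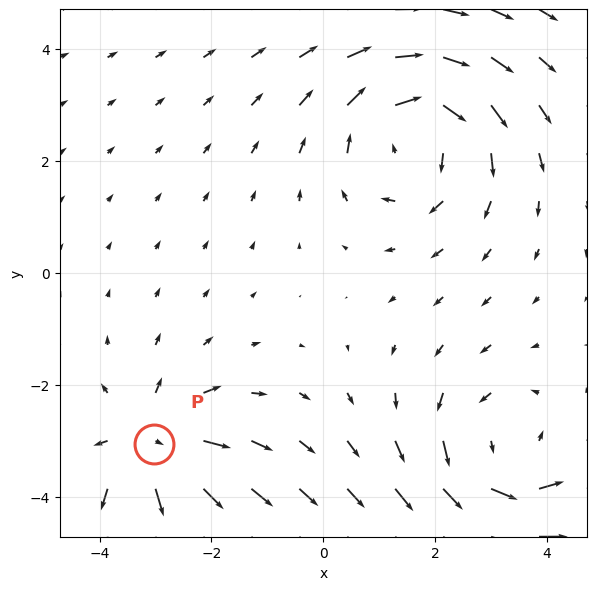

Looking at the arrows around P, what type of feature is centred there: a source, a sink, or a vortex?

source

At P (-3.0, -3.1) the arrows spread outward. Divergence about +5, curl ≈0 — positive divergence with near-zero curl is a source.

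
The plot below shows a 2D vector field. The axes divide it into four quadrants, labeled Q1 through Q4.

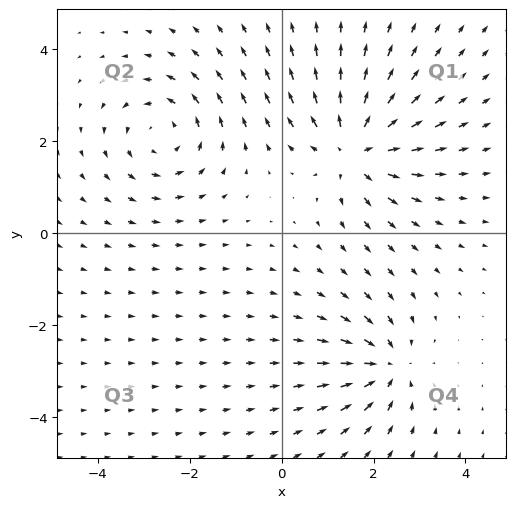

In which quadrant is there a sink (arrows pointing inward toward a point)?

The sink sits at approximately (2.3, -2.9), which lies in quadrant Q4. The divergence there is about -4, negative as expected for a sink.

Q4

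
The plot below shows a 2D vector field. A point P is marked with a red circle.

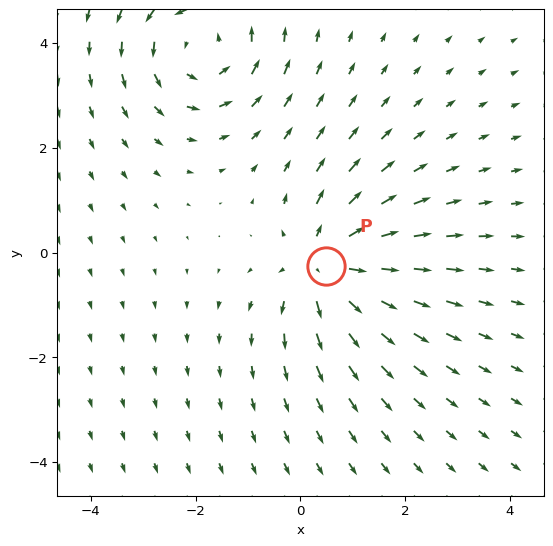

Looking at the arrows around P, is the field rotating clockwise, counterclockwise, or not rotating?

Near P at (0.5, -0.3) the arrows show no circulation. The curl there is ≈0.

not rotating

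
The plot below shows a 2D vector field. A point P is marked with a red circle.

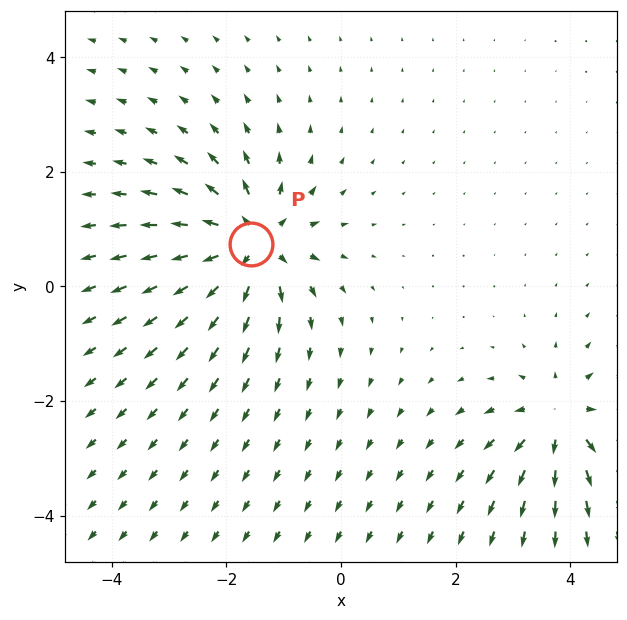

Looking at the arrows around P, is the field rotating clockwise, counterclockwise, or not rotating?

Near P at (-1.6, 0.7) the arrows show no circulation. The curl there is ≈0.

not rotating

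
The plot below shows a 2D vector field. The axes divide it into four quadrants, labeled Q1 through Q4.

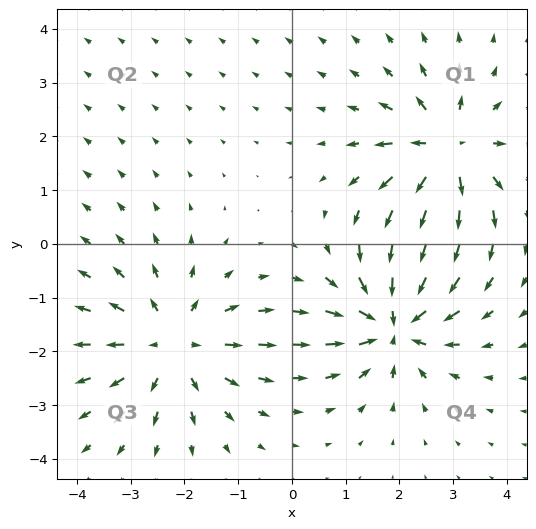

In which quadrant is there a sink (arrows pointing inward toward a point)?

Q4

The sink sits at approximately (1.9, -1.5), which lies in quadrant Q4. The divergence there is about -6, negative as expected for a sink.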